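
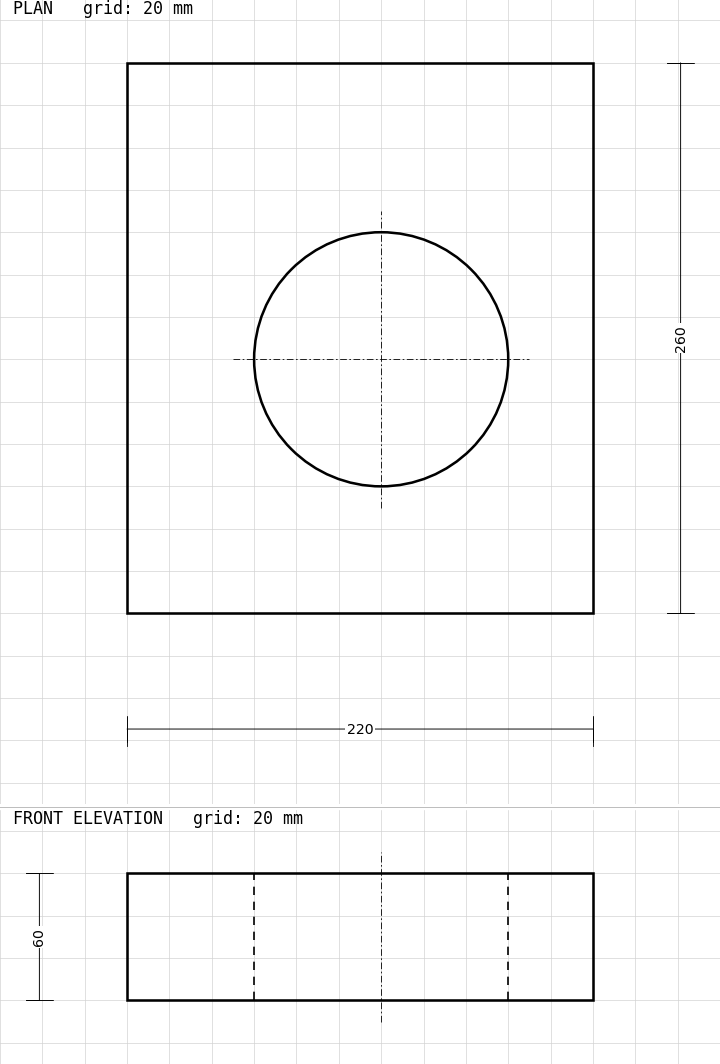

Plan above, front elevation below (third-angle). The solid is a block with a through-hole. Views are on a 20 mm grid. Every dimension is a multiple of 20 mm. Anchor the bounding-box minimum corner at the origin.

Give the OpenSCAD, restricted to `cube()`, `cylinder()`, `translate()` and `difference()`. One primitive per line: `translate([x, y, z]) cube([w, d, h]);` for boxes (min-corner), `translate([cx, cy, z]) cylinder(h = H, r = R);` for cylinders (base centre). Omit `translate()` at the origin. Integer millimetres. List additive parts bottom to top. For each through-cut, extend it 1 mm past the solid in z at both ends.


difference() {
  cube([220, 260, 60]);
  translate([120, 120, -1]) cylinder(h = 62, r = 60);
}


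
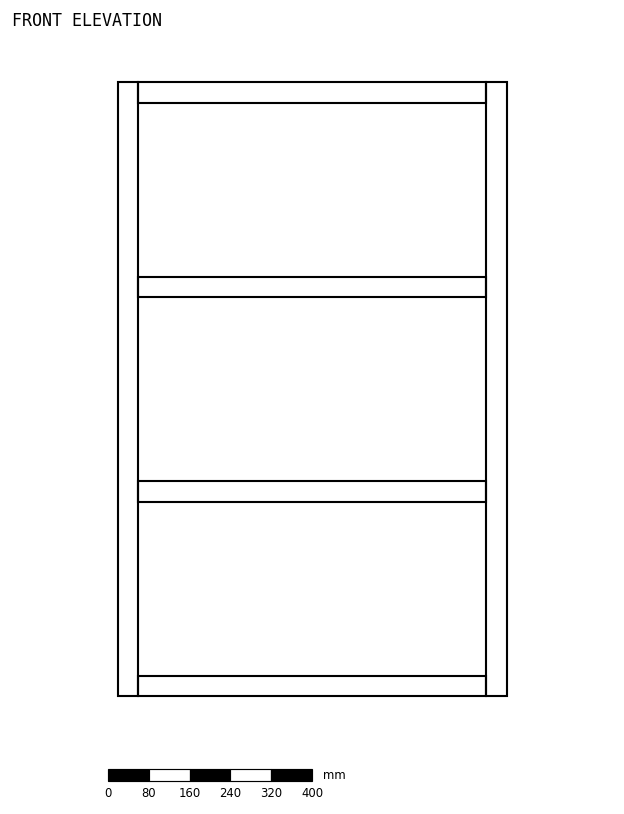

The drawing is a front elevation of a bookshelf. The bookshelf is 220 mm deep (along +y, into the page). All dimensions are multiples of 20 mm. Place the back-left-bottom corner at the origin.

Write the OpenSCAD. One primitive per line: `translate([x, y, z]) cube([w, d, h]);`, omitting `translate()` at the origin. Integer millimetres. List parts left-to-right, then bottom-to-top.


cube([40, 220, 1200]);
translate([40, 0, 0]) cube([680, 220, 40]);
translate([40, 0, 380]) cube([680, 220, 40]);
translate([40, 0, 780]) cube([680, 220, 40]);
translate([40, 0, 1160]) cube([680, 220, 40]);
translate([720, 0, 0]) cube([40, 220, 1200]);


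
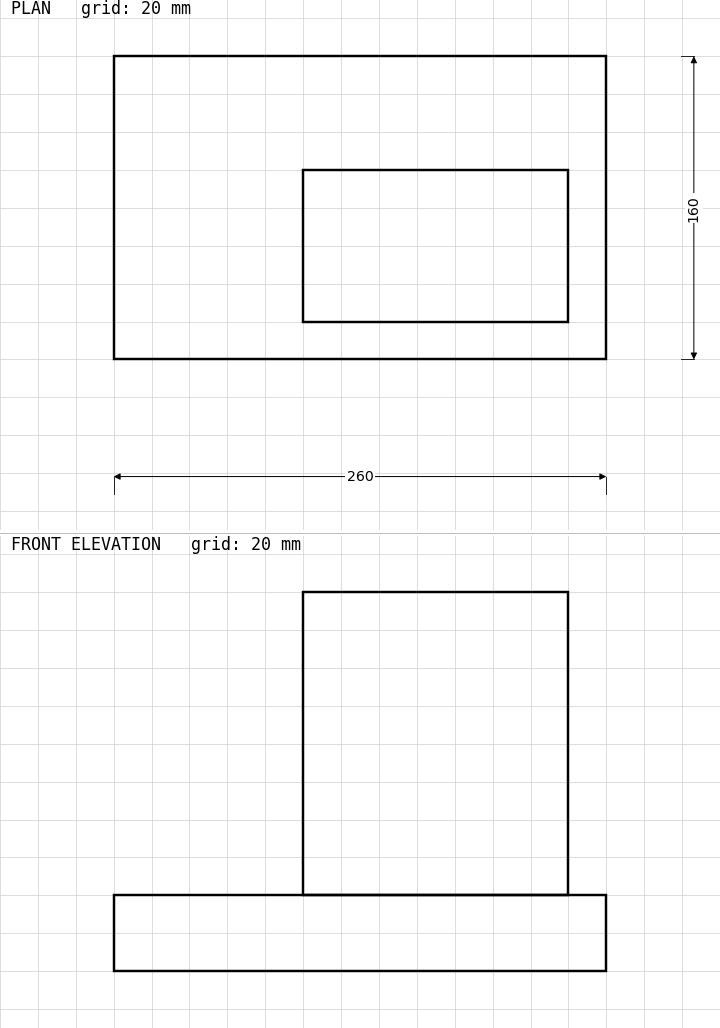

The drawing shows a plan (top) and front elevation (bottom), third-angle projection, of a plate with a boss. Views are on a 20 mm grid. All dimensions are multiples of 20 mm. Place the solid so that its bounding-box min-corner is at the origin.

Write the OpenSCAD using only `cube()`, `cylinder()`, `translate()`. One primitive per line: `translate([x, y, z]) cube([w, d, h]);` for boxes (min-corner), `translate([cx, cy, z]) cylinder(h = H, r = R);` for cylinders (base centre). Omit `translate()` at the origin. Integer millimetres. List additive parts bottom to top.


cube([260, 160, 40]);
translate([100, 20, 40]) cube([140, 80, 160]);


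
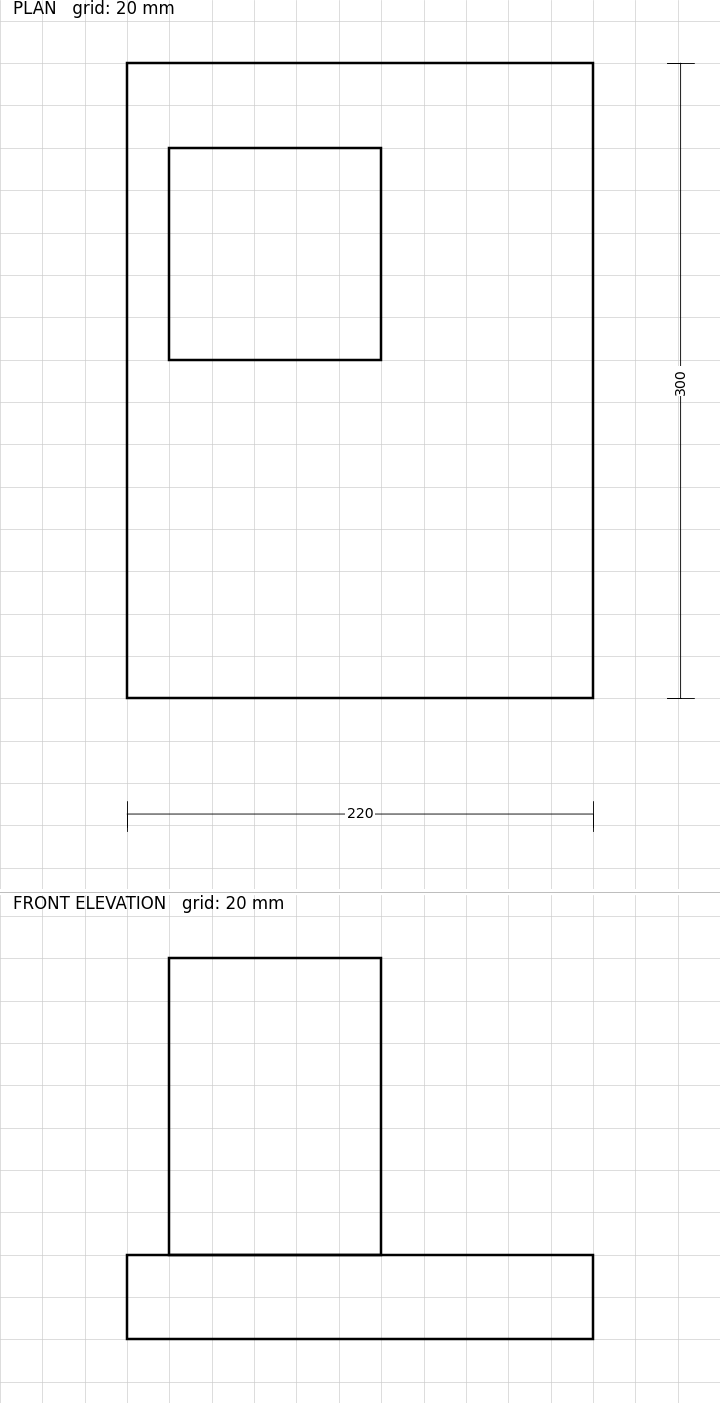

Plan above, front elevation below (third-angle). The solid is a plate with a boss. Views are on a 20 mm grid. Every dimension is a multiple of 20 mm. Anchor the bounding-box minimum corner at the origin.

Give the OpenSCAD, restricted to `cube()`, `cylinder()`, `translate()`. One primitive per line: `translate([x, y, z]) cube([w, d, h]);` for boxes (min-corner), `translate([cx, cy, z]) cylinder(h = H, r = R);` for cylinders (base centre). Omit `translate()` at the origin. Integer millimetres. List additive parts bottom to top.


cube([220, 300, 40]);
translate([20, 160, 40]) cube([100, 100, 140]);


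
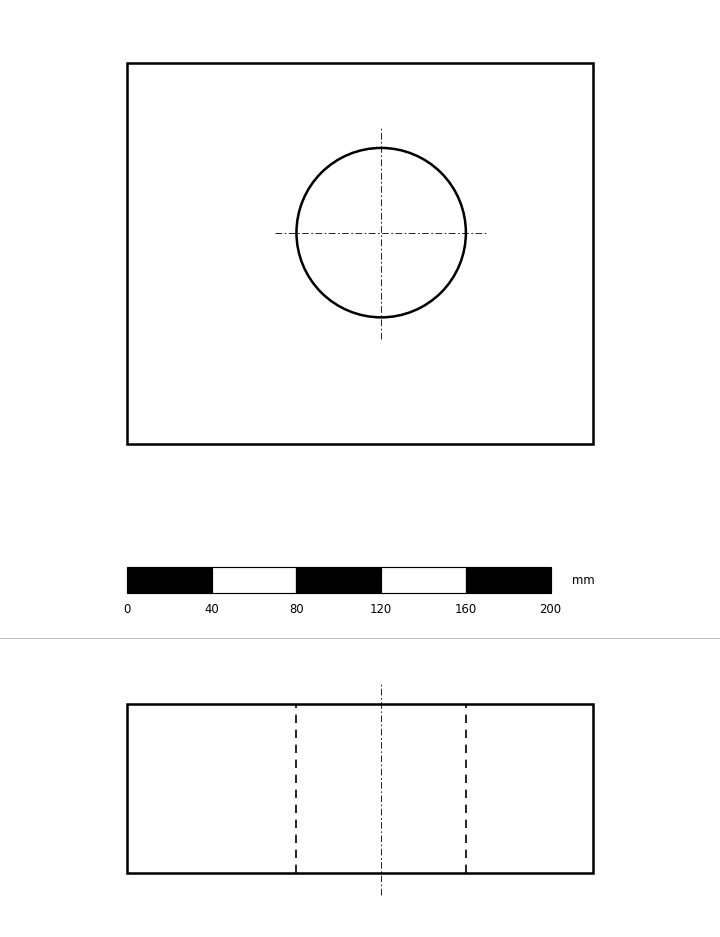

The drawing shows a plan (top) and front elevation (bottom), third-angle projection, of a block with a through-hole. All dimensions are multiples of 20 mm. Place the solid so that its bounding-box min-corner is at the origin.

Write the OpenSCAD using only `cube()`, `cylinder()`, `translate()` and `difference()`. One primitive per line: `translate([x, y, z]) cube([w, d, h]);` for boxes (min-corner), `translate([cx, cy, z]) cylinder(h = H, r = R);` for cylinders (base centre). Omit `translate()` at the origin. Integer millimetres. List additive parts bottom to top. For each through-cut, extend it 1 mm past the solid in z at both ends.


difference() {
  cube([220, 180, 80]);
  translate([120, 100, -1]) cylinder(h = 82, r = 40);
}


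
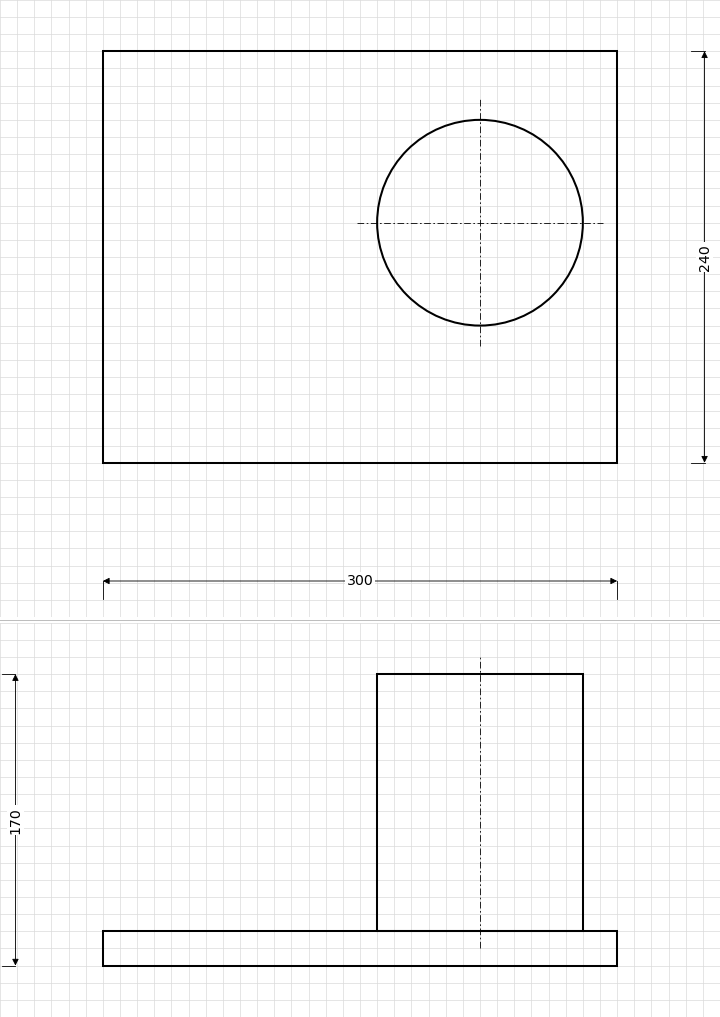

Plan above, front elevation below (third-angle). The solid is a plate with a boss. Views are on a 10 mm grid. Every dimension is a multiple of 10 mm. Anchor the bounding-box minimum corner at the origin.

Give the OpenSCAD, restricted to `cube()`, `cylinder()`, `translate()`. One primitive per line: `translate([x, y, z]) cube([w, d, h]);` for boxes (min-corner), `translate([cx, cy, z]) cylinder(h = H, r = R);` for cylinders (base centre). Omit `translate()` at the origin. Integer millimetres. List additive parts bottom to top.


cube([300, 240, 20]);
translate([220, 140, 20]) cylinder(h = 150, r = 60);


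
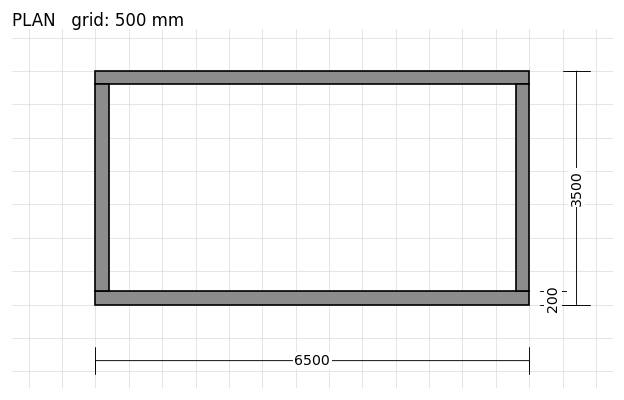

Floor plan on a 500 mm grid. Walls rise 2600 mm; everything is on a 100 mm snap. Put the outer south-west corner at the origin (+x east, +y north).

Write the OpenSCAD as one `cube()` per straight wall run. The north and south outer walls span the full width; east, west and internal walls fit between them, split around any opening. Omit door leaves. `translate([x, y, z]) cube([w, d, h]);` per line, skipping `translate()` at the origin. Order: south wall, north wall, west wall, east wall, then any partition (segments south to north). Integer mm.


cube([6500, 200, 2600]);
translate([0, 3300, 0]) cube([6500, 200, 2600]);
translate([0, 200, 0]) cube([200, 3100, 2600]);
translate([6300, 200, 0]) cube([200, 3100, 2600]);


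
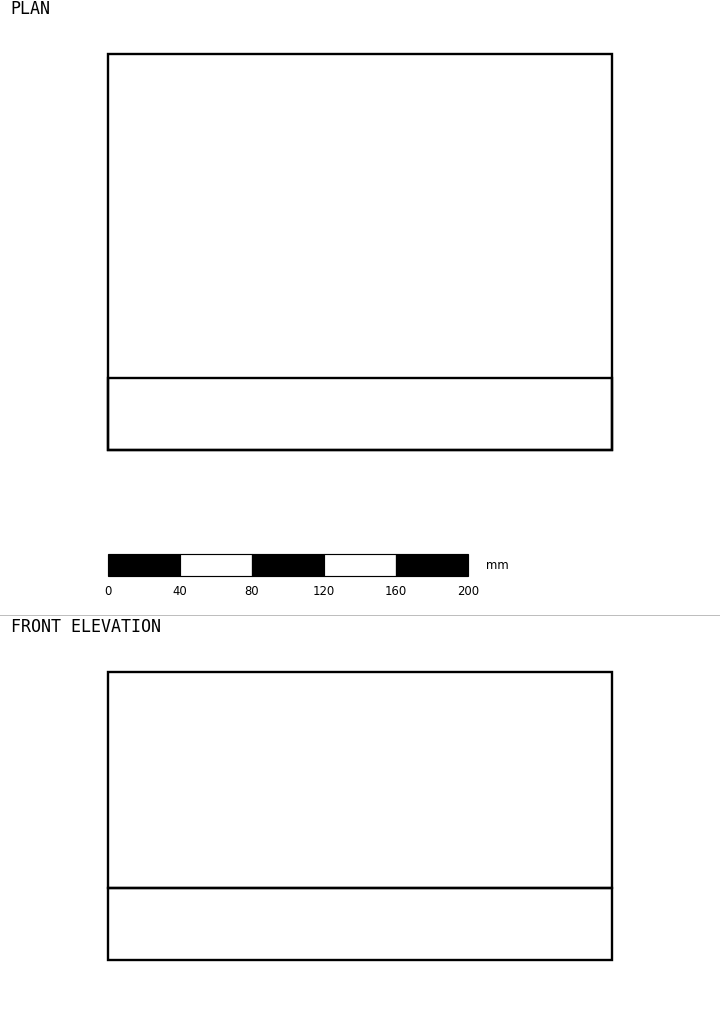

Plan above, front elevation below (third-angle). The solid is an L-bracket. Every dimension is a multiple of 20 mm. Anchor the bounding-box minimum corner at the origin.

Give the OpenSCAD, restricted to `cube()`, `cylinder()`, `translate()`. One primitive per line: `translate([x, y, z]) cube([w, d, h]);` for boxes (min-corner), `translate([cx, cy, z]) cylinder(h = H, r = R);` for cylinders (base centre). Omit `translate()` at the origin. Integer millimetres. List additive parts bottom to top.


cube([280, 220, 40]);
translate([0, 0, 40]) cube([280, 40, 120]);


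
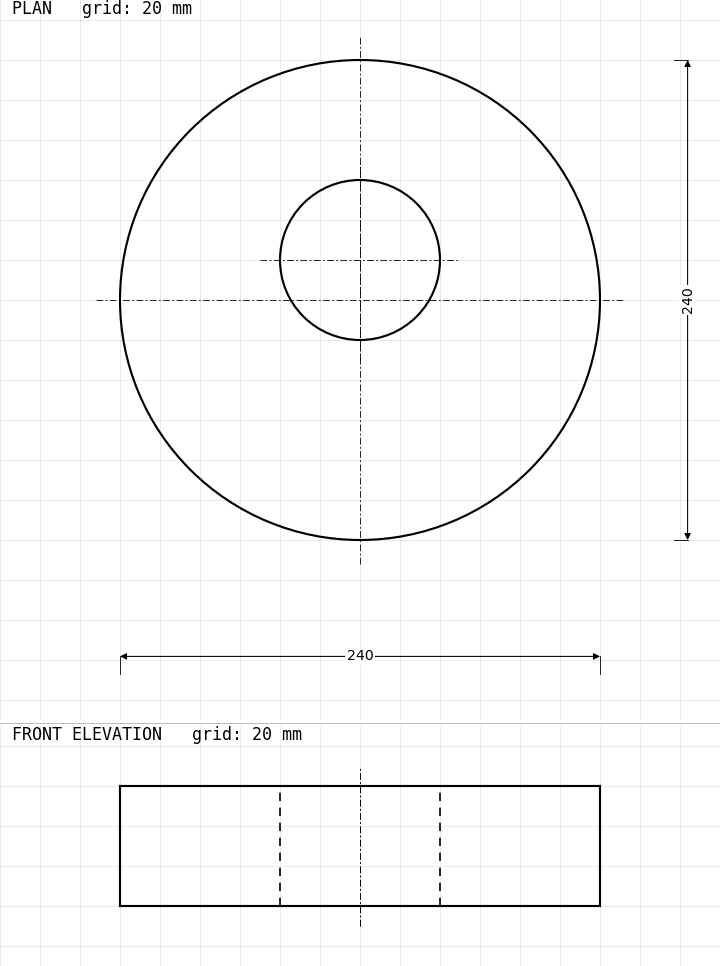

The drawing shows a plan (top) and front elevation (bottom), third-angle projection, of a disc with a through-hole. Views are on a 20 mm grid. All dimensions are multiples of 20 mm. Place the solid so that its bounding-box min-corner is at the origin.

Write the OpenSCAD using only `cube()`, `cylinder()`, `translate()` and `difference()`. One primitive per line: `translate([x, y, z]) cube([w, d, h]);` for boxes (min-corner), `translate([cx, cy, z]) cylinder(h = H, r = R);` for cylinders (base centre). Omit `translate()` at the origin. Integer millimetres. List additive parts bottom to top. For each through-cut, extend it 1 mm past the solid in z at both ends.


difference() {
  translate([120, 120, 0]) cylinder(h = 60, r = 120);
  translate([120, 140, -1]) cylinder(h = 62, r = 40);
}


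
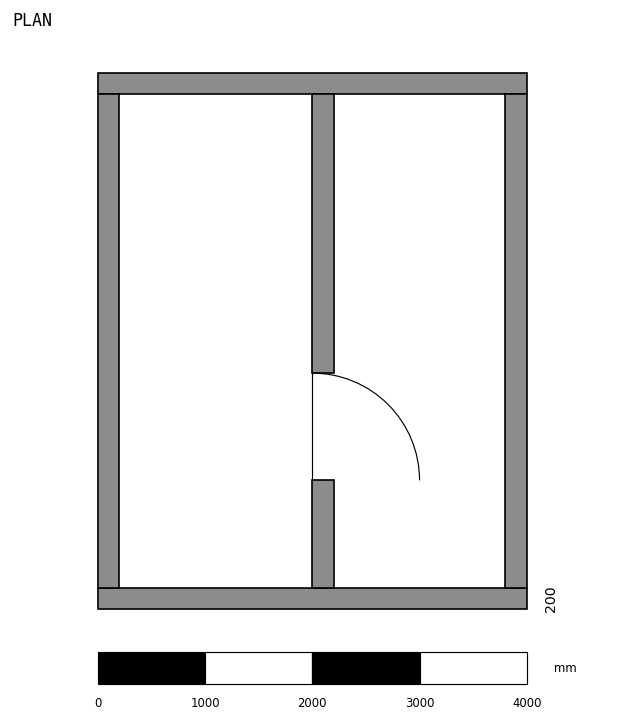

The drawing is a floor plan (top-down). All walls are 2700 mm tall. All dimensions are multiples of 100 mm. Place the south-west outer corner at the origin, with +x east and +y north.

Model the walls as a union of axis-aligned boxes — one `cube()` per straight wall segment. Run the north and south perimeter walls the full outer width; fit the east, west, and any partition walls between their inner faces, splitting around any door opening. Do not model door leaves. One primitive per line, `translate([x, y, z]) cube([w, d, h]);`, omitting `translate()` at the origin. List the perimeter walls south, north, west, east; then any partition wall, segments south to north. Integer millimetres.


cube([4000, 200, 2700]);
translate([0, 4800, 0]) cube([4000, 200, 2700]);
translate([0, 200, 0]) cube([200, 4600, 2700]);
translate([3800, 200, 0]) cube([200, 4600, 2700]);
translate([2000, 200, 0]) cube([200, 1000, 2700]);
translate([2000, 2200, 0]) cube([200, 2600, 2700]);


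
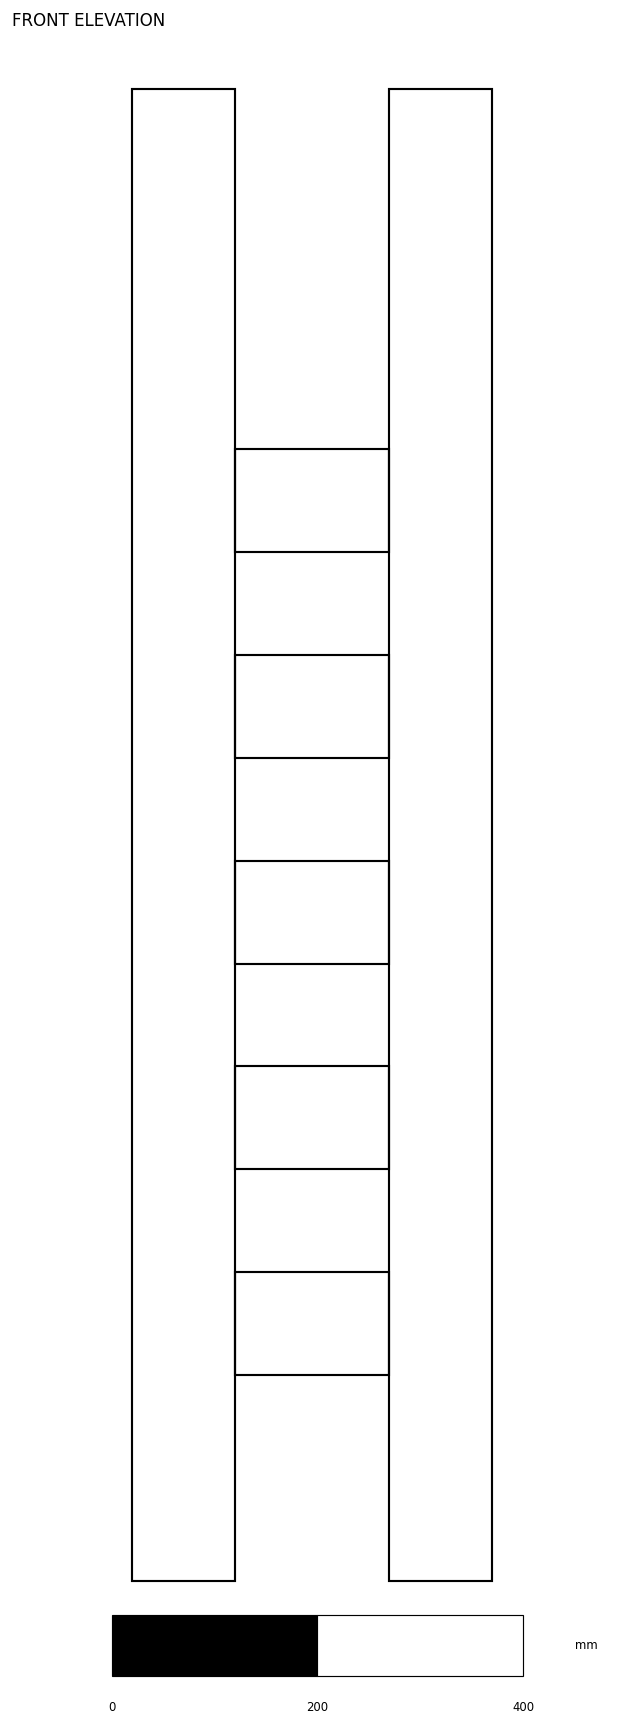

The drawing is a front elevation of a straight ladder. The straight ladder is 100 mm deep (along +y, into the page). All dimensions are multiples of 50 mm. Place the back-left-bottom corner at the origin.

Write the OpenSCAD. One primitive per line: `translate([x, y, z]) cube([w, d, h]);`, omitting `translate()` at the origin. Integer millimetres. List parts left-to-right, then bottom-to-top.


cube([100, 100, 1450]);
translate([100, 0, 200]) cube([150, 100, 100]);
translate([100, 0, 400]) cube([150, 100, 100]);
translate([100, 0, 600]) cube([150, 100, 100]);
translate([100, 0, 800]) cube([150, 100, 100]);
translate([100, 0, 1000]) cube([150, 100, 100]);
translate([250, 0, 0]) cube([100, 100, 1450]);


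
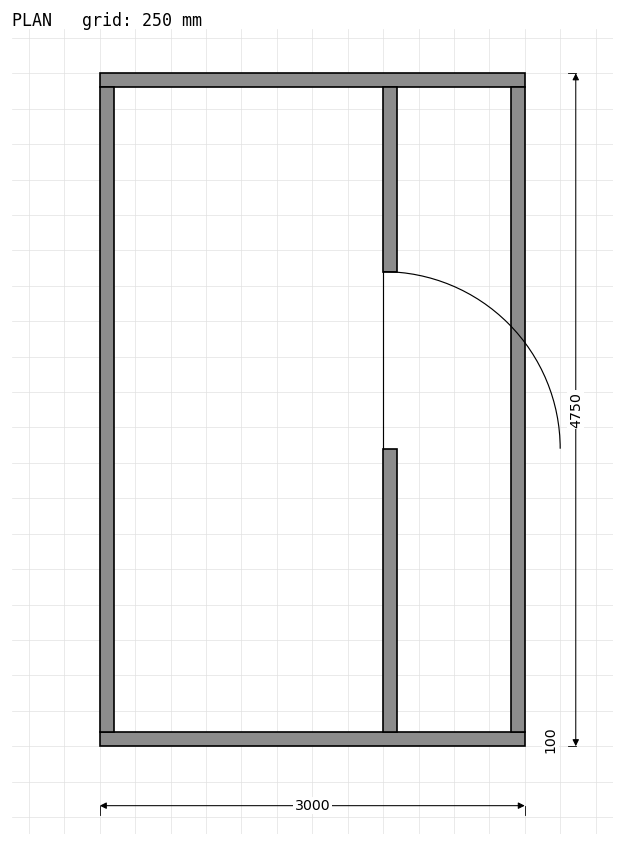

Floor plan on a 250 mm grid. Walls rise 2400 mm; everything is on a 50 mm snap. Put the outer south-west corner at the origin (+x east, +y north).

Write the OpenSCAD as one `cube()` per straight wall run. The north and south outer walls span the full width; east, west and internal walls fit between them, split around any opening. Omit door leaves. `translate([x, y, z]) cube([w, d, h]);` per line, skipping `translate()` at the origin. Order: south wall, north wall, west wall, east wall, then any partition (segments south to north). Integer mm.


cube([3000, 100, 2400]);
translate([0, 4650, 0]) cube([3000, 100, 2400]);
translate([0, 100, 0]) cube([100, 4550, 2400]);
translate([2900, 100, 0]) cube([100, 4550, 2400]);
translate([2000, 100, 0]) cube([100, 2000, 2400]);
translate([2000, 3350, 0]) cube([100, 1300, 2400]);


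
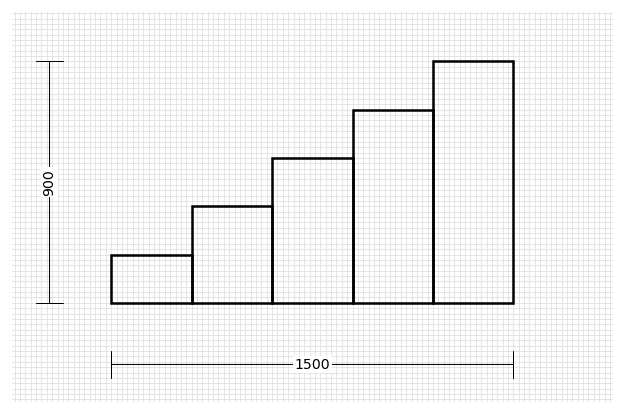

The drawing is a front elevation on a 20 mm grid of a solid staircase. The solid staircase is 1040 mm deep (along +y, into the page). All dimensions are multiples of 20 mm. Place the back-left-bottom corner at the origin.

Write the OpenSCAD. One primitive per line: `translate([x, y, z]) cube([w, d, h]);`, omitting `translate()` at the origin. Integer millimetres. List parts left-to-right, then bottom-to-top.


cube([300, 1040, 180]);
translate([300, 0, 0]) cube([300, 1040, 360]);
translate([600, 0, 0]) cube([300, 1040, 540]);
translate([900, 0, 0]) cube([300, 1040, 720]);
translate([1200, 0, 0]) cube([300, 1040, 900]);


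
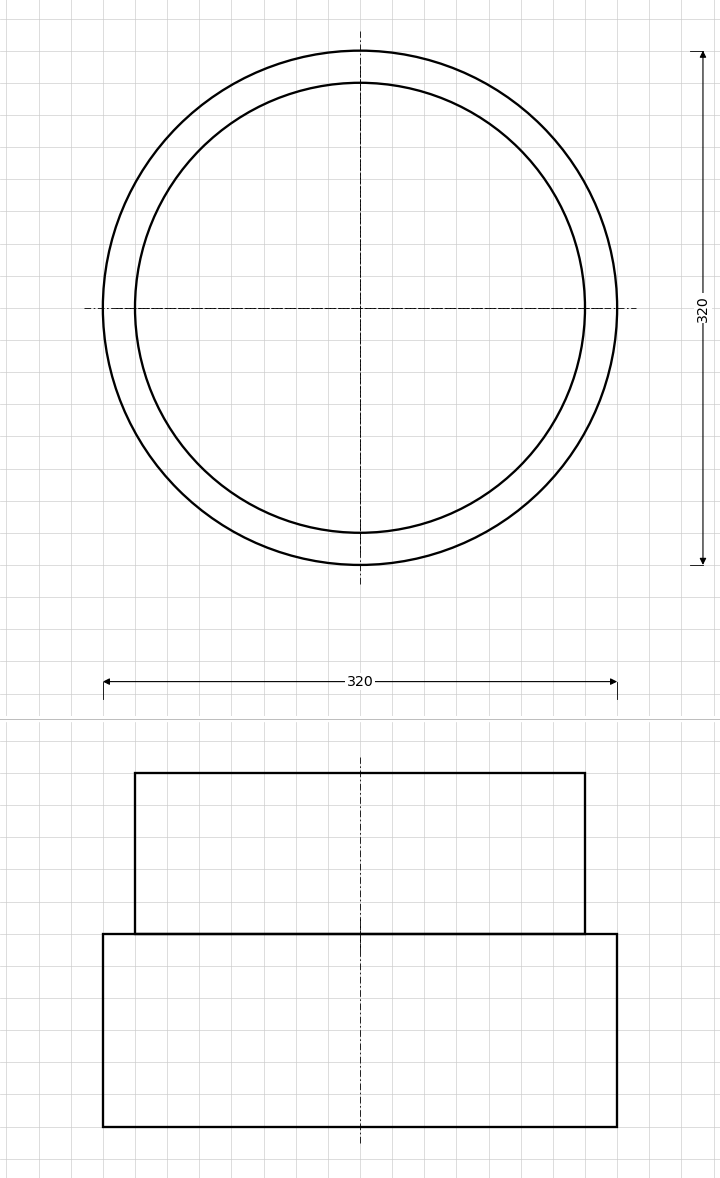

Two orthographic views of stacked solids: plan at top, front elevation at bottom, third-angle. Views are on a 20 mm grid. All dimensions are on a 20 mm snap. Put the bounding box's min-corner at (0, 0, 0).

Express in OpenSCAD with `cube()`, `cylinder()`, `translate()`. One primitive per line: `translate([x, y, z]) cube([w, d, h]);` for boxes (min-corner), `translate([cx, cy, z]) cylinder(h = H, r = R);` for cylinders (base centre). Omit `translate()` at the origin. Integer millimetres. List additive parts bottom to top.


translate([160, 160, 0]) cylinder(h = 120, r = 160);
translate([160, 160, 120]) cylinder(h = 100, r = 140);


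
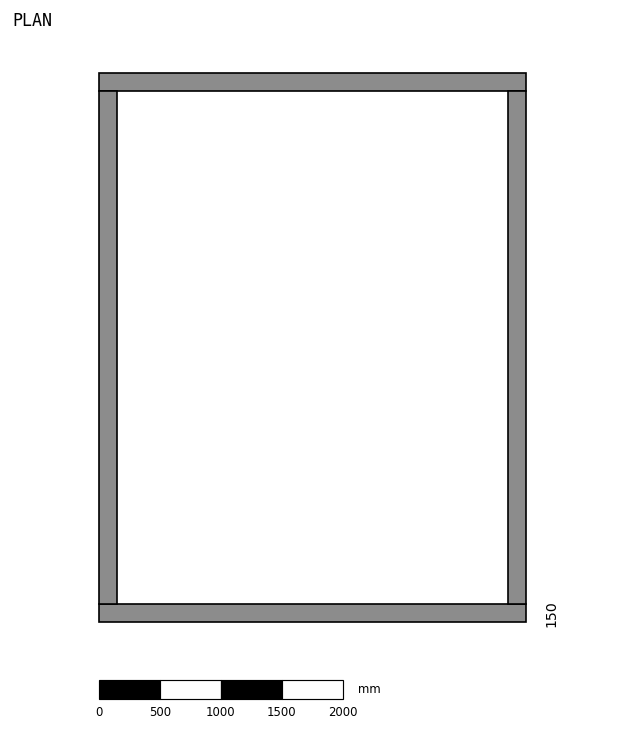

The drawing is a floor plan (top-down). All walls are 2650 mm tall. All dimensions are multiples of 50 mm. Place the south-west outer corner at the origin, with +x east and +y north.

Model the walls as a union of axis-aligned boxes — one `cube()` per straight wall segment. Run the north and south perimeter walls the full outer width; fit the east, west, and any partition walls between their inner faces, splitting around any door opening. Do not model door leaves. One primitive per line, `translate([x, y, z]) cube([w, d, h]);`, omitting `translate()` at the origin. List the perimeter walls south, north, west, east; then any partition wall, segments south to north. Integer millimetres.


cube([3500, 150, 2650]);
translate([0, 4350, 0]) cube([3500, 150, 2650]);
translate([0, 150, 0]) cube([150, 4200, 2650]);
translate([3350, 150, 0]) cube([150, 4200, 2650]);


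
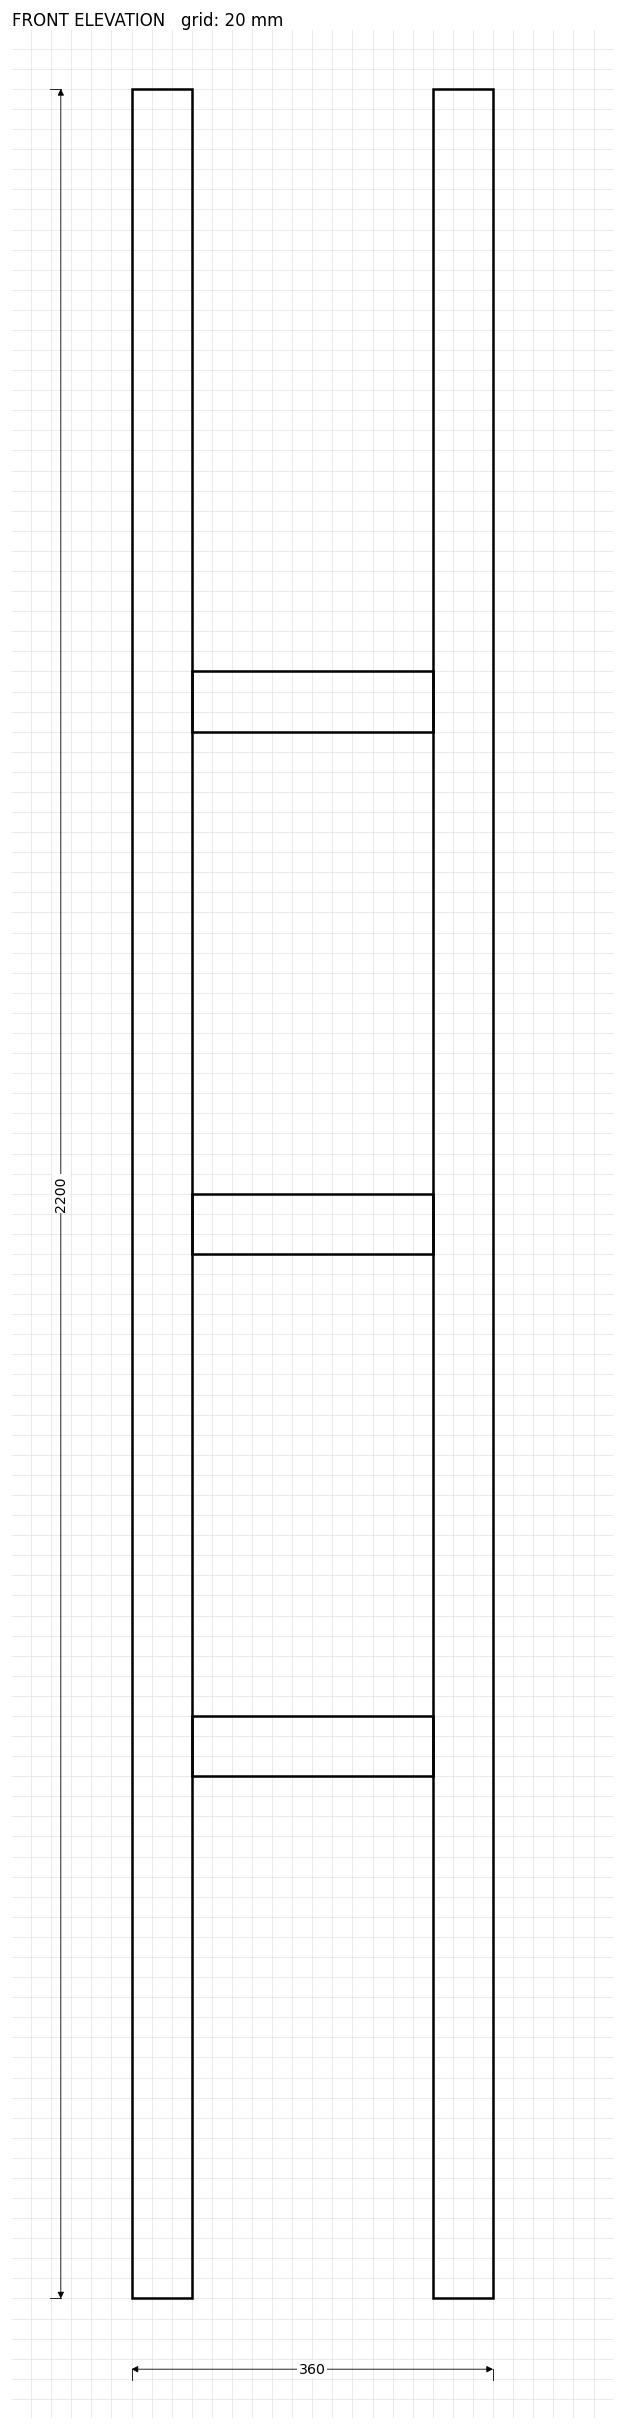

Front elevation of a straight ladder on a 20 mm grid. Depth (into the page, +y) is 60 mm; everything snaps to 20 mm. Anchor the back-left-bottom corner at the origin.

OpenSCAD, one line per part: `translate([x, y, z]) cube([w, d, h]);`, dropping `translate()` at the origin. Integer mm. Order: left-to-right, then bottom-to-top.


cube([60, 60, 2200]);
translate([60, 0, 520]) cube([240, 60, 60]);
translate([60, 0, 1040]) cube([240, 60, 60]);
translate([60, 0, 1560]) cube([240, 60, 60]);
translate([300, 0, 0]) cube([60, 60, 2200]);


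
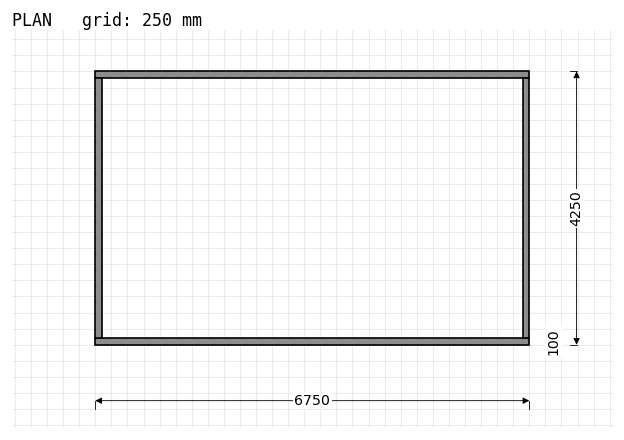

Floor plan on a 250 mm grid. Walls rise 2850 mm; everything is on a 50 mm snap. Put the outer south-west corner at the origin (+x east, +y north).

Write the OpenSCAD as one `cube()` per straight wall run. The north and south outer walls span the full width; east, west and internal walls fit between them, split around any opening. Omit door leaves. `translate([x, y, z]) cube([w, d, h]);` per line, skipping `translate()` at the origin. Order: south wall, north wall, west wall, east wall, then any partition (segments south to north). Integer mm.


cube([6750, 100, 2850]);
translate([0, 4150, 0]) cube([6750, 100, 2850]);
translate([0, 100, 0]) cube([100, 4050, 2850]);
translate([6650, 100, 0]) cube([100, 4050, 2850]);


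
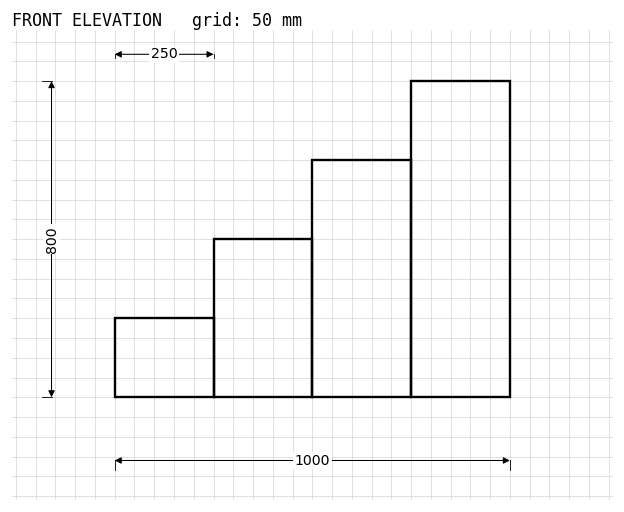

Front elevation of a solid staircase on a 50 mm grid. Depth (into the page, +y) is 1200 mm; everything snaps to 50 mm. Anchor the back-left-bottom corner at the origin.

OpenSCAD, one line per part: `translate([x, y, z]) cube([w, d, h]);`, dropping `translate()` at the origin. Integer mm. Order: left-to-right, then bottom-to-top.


cube([250, 1200, 200]);
translate([250, 0, 0]) cube([250, 1200, 400]);
translate([500, 0, 0]) cube([250, 1200, 600]);
translate([750, 0, 0]) cube([250, 1200, 800]);


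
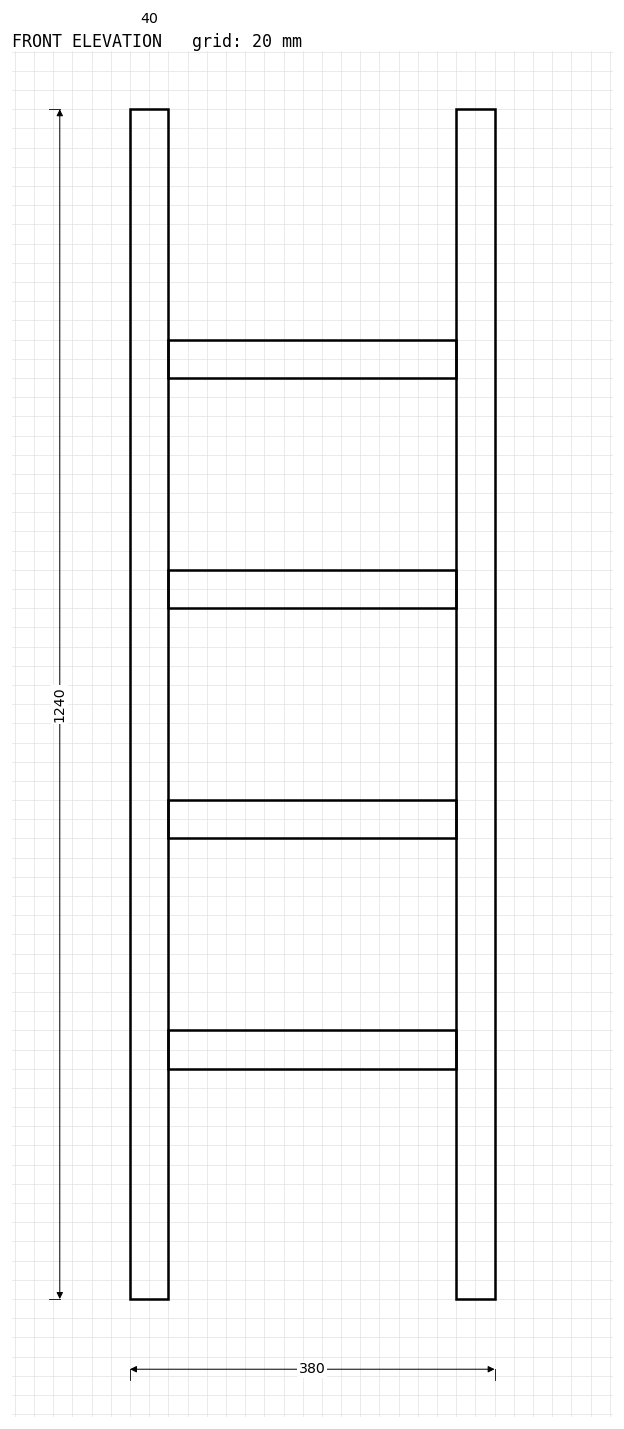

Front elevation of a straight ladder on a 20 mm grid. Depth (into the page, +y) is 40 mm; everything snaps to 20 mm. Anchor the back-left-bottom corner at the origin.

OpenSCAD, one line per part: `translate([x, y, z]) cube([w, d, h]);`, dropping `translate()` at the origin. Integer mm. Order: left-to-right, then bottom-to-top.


cube([40, 40, 1240]);
translate([40, 0, 240]) cube([300, 40, 40]);
translate([40, 0, 480]) cube([300, 40, 40]);
translate([40, 0, 720]) cube([300, 40, 40]);
translate([40, 0, 960]) cube([300, 40, 40]);
translate([340, 0, 0]) cube([40, 40, 1240]);


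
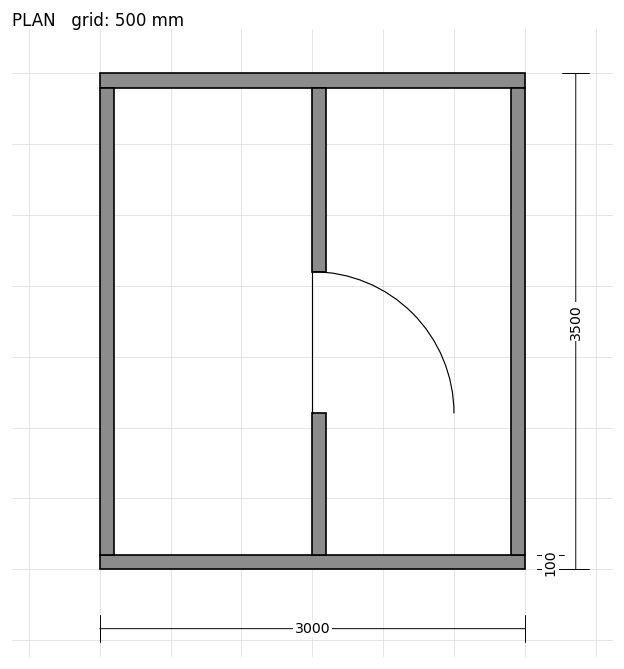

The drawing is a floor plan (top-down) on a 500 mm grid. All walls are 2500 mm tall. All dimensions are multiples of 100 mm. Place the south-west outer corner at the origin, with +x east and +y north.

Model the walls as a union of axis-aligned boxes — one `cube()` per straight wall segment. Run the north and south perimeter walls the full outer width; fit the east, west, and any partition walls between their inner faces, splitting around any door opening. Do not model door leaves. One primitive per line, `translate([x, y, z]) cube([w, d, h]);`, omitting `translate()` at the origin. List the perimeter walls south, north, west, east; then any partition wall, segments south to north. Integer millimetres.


cube([3000, 100, 2500]);
translate([0, 3400, 0]) cube([3000, 100, 2500]);
translate([0, 100, 0]) cube([100, 3300, 2500]);
translate([2900, 100, 0]) cube([100, 3300, 2500]);
translate([1500, 100, 0]) cube([100, 1000, 2500]);
translate([1500, 2100, 0]) cube([100, 1300, 2500]);


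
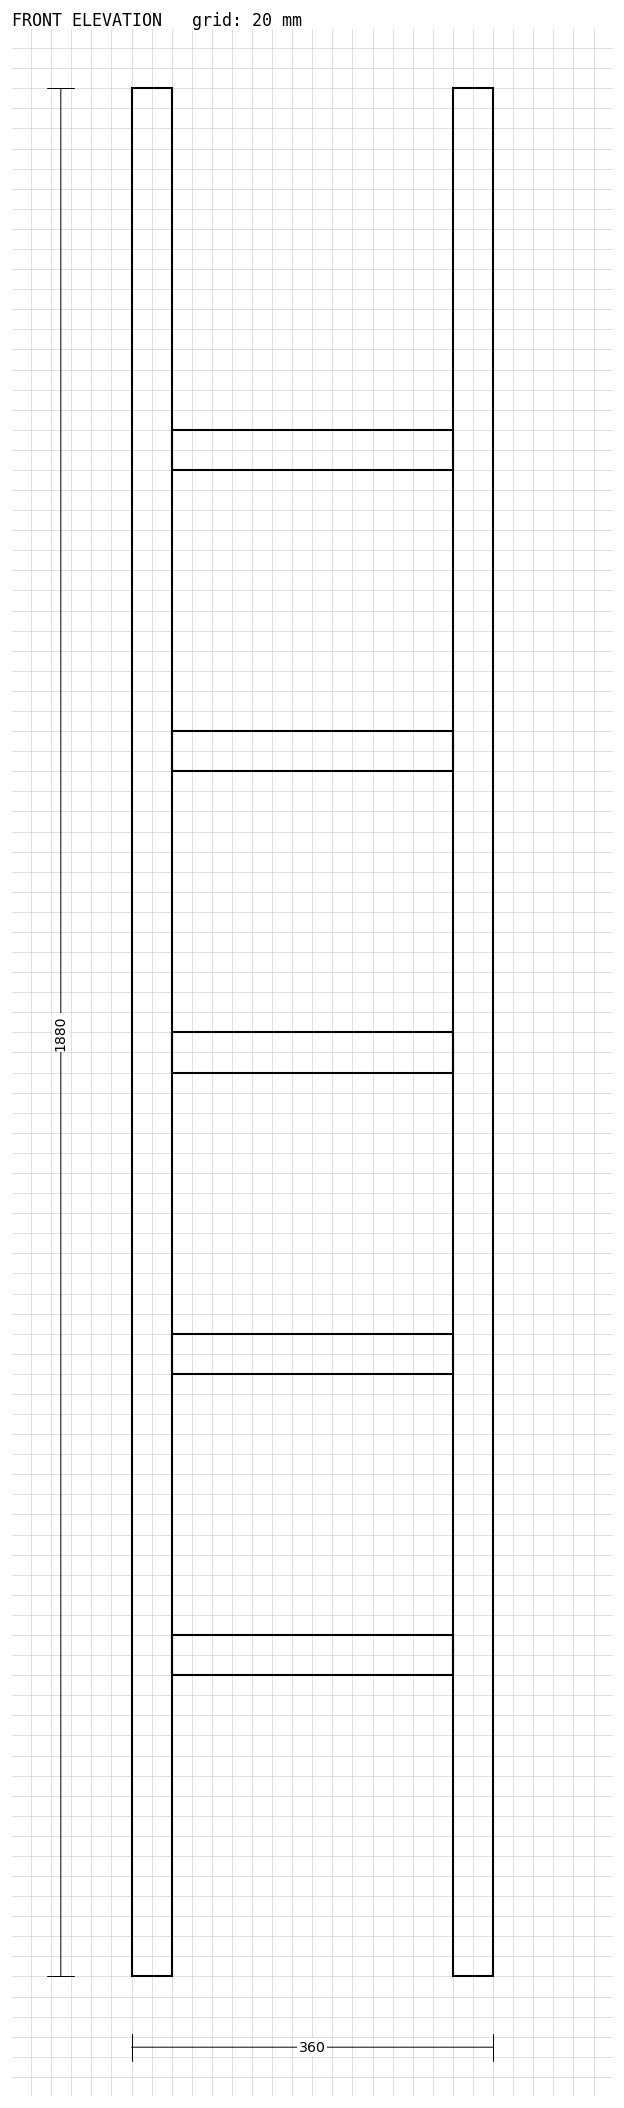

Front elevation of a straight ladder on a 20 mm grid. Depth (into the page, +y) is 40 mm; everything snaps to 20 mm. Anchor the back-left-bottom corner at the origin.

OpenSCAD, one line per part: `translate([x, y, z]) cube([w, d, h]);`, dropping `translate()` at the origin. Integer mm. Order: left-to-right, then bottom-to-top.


cube([40, 40, 1880]);
translate([40, 0, 300]) cube([280, 40, 40]);
translate([40, 0, 600]) cube([280, 40, 40]);
translate([40, 0, 900]) cube([280, 40, 40]);
translate([40, 0, 1200]) cube([280, 40, 40]);
translate([40, 0, 1500]) cube([280, 40, 40]);
translate([320, 0, 0]) cube([40, 40, 1880]);


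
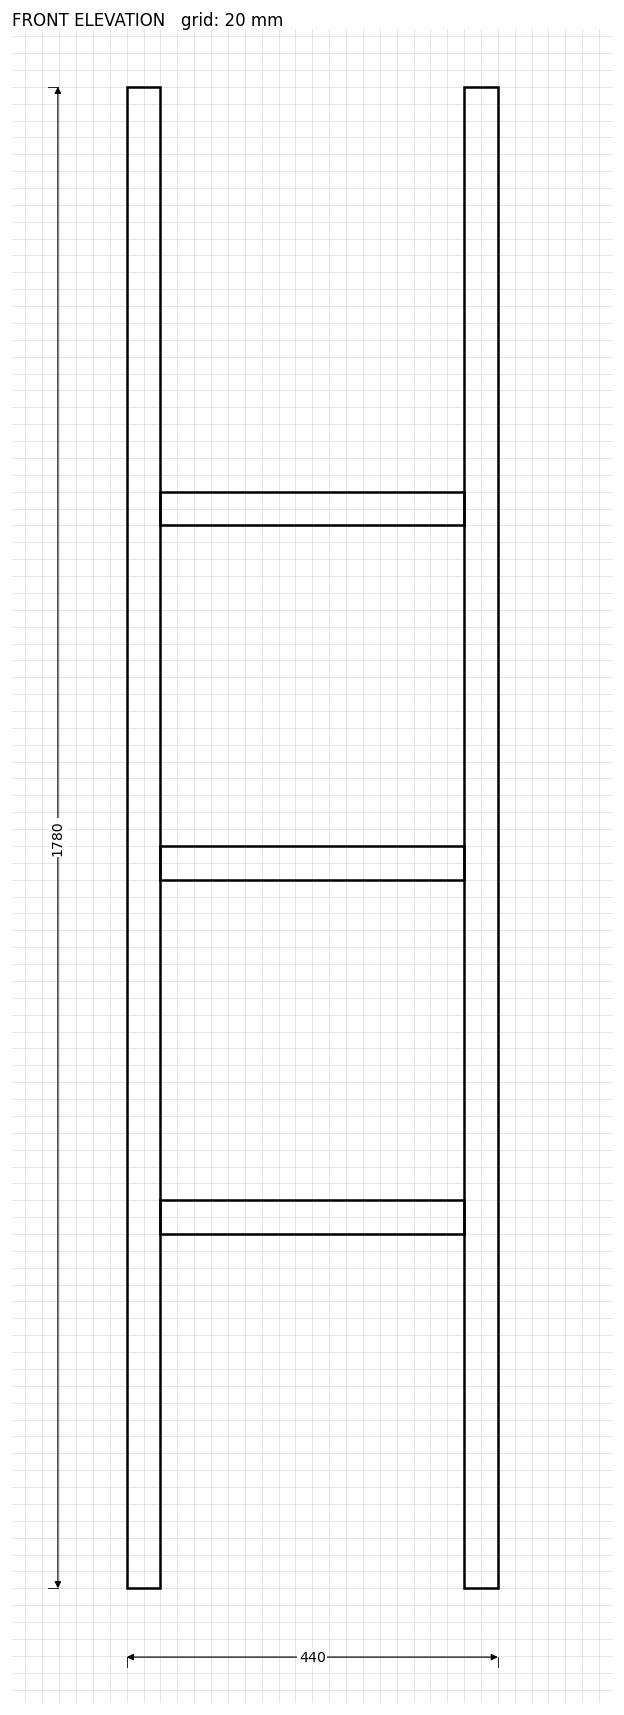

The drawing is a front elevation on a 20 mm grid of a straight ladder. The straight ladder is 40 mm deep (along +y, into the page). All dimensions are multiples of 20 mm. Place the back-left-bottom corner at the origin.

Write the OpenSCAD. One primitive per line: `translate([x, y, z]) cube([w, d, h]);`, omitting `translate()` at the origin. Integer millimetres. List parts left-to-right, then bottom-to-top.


cube([40, 40, 1780]);
translate([40, 0, 420]) cube([360, 40, 40]);
translate([40, 0, 840]) cube([360, 40, 40]);
translate([40, 0, 1260]) cube([360, 40, 40]);
translate([400, 0, 0]) cube([40, 40, 1780]);


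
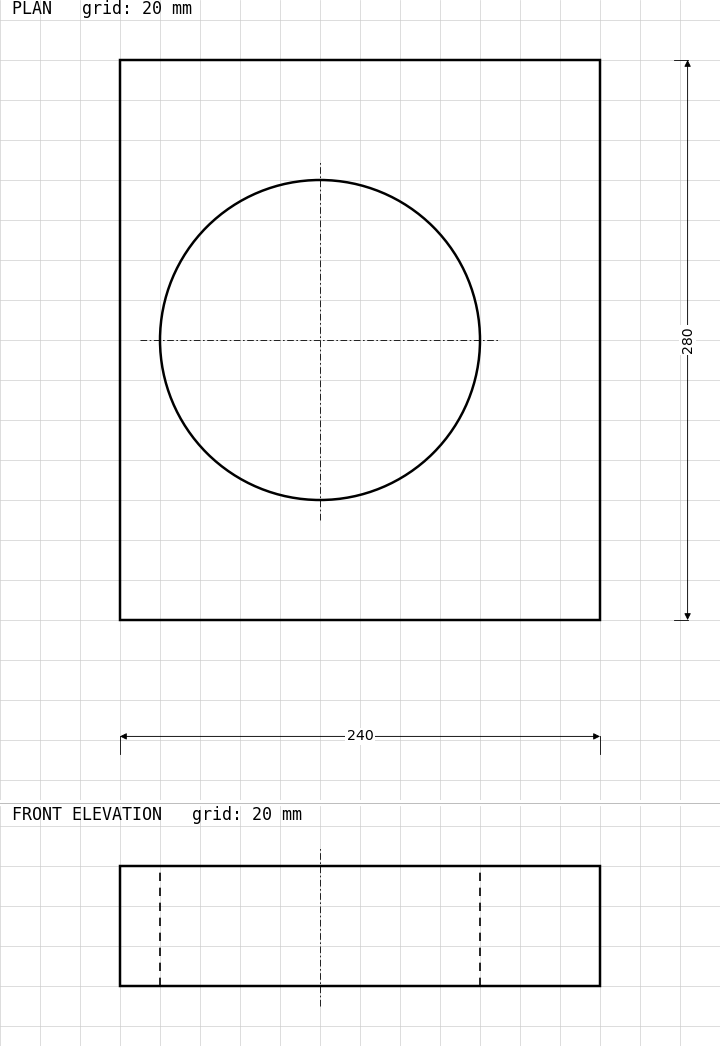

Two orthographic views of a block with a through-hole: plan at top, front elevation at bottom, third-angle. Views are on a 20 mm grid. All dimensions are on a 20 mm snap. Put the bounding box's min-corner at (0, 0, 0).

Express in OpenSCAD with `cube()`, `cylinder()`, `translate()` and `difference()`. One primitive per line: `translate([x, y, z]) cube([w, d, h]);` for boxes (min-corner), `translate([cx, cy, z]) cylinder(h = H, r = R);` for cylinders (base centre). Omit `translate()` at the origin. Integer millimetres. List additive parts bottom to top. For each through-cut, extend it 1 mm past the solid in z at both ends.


difference() {
  cube([240, 280, 60]);
  translate([100, 140, -1]) cylinder(h = 62, r = 80);
}


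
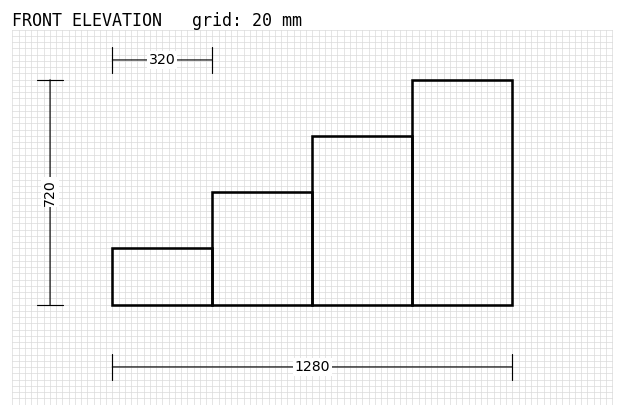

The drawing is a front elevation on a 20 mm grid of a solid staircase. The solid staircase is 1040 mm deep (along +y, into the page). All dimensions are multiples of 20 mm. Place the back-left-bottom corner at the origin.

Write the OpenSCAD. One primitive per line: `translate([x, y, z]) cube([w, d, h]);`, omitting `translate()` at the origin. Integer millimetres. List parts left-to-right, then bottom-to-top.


cube([320, 1040, 180]);
translate([320, 0, 0]) cube([320, 1040, 360]);
translate([640, 0, 0]) cube([320, 1040, 540]);
translate([960, 0, 0]) cube([320, 1040, 720]);


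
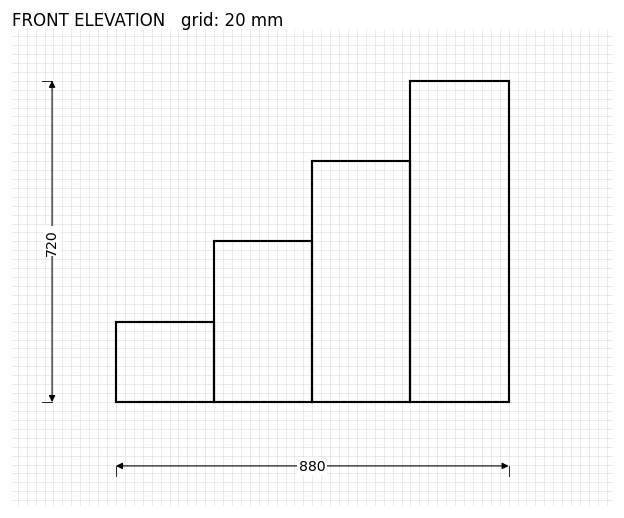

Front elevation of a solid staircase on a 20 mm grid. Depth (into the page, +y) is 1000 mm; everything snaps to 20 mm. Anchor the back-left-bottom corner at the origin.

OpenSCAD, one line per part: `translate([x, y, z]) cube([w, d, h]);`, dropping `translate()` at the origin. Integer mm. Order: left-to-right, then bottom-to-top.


cube([220, 1000, 180]);
translate([220, 0, 0]) cube([220, 1000, 360]);
translate([440, 0, 0]) cube([220, 1000, 540]);
translate([660, 0, 0]) cube([220, 1000, 720]);


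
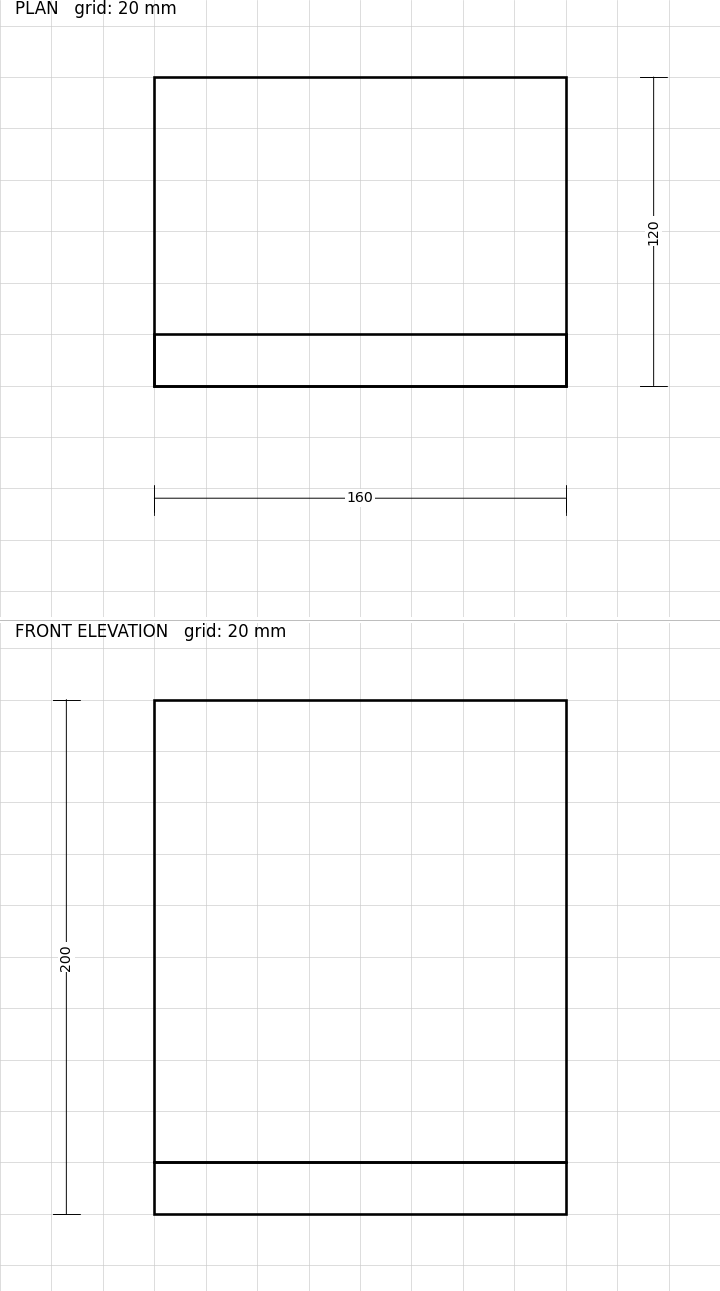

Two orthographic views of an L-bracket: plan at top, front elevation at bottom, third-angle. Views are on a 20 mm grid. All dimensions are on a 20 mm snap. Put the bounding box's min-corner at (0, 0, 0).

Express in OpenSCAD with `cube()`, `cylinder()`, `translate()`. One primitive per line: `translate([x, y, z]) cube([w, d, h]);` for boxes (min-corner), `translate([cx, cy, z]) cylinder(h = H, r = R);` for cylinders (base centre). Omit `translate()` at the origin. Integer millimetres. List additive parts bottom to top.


cube([160, 120, 20]);
translate([0, 0, 20]) cube([160, 20, 180]);


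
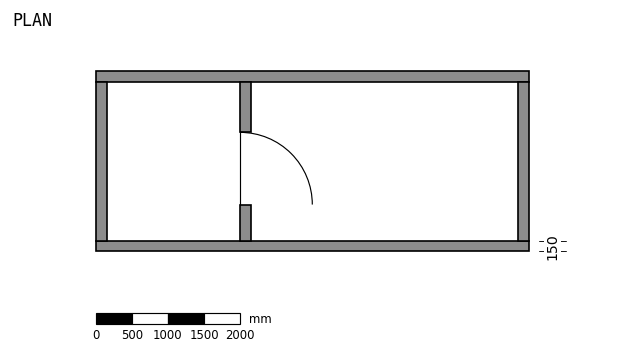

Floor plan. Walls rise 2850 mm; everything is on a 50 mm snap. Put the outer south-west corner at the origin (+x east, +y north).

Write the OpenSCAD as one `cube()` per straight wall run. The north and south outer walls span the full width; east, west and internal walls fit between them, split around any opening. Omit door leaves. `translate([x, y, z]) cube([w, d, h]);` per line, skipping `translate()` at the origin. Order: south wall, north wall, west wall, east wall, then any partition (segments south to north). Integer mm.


cube([6000, 150, 2850]);
translate([0, 2350, 0]) cube([6000, 150, 2850]);
translate([0, 150, 0]) cube([150, 2200, 2850]);
translate([5850, 150, 0]) cube([150, 2200, 2850]);
translate([2000, 150, 0]) cube([150, 500, 2850]);
translate([2000, 1650, 0]) cube([150, 700, 2850]);


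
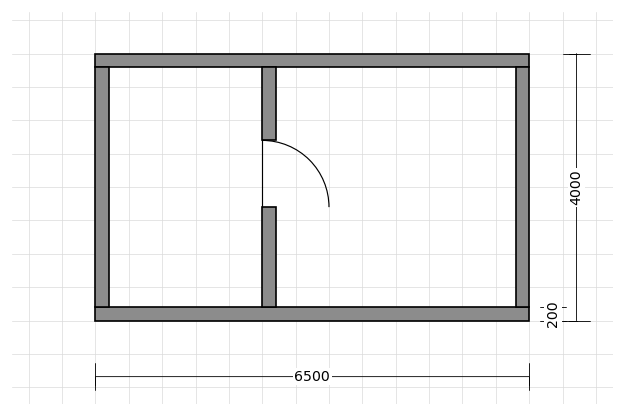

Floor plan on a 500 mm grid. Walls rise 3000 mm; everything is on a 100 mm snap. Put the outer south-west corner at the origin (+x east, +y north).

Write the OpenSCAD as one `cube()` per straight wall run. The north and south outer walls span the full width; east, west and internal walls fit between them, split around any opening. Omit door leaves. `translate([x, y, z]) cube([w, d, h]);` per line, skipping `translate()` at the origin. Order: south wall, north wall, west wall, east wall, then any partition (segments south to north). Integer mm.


cube([6500, 200, 3000]);
translate([0, 3800, 0]) cube([6500, 200, 3000]);
translate([0, 200, 0]) cube([200, 3600, 3000]);
translate([6300, 200, 0]) cube([200, 3600, 3000]);
translate([2500, 200, 0]) cube([200, 1500, 3000]);
translate([2500, 2700, 0]) cube([200, 1100, 3000]);


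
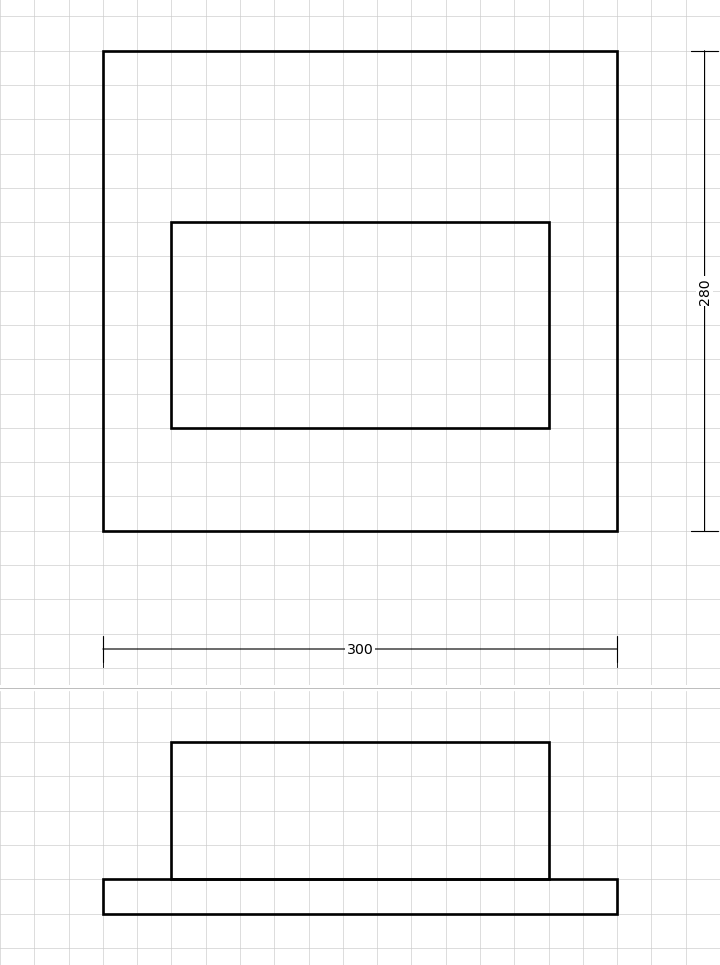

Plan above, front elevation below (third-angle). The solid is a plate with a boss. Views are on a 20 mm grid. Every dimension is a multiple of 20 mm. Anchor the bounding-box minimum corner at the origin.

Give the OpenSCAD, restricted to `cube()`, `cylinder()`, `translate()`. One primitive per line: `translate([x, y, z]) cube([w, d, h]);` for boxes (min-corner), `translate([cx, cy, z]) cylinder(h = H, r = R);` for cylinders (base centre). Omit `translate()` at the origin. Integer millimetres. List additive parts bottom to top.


cube([300, 280, 20]);
translate([40, 60, 20]) cube([220, 120, 80]);


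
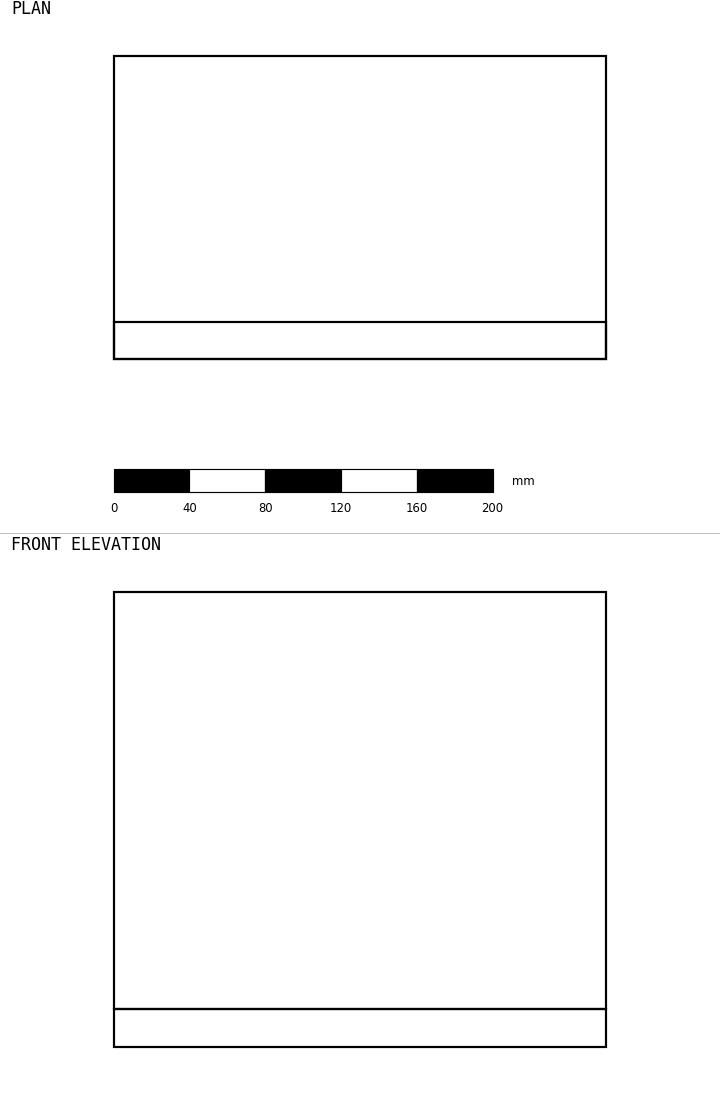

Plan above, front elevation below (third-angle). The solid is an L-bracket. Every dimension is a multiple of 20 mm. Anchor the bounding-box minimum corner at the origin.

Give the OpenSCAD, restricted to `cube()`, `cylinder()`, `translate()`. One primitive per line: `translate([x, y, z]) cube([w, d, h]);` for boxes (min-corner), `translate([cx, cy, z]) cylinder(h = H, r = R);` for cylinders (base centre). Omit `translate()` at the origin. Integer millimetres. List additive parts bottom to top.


cube([260, 160, 20]);
translate([0, 0, 20]) cube([260, 20, 220]);


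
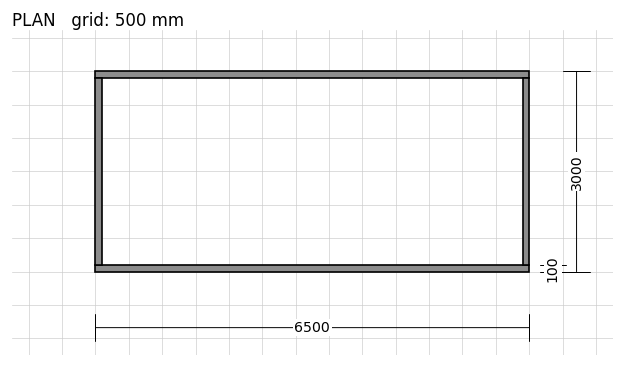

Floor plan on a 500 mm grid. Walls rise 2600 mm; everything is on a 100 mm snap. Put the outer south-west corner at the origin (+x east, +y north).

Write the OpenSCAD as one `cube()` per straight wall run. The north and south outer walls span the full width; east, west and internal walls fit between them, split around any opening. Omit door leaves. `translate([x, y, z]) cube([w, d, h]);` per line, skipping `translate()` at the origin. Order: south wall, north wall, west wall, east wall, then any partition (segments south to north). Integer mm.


cube([6500, 100, 2600]);
translate([0, 2900, 0]) cube([6500, 100, 2600]);
translate([0, 100, 0]) cube([100, 2800, 2600]);
translate([6400, 100, 0]) cube([100, 2800, 2600]);


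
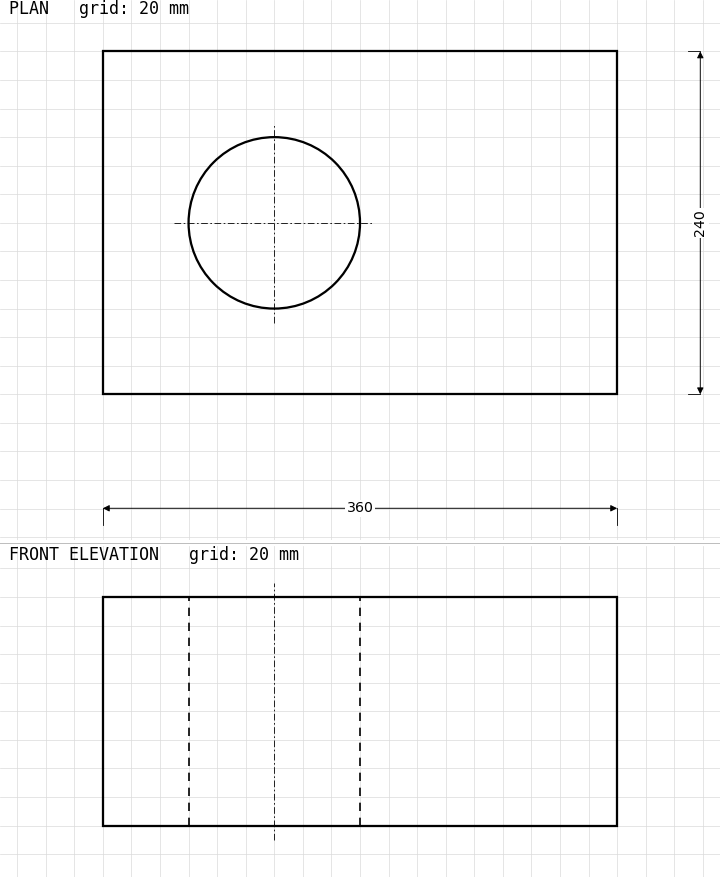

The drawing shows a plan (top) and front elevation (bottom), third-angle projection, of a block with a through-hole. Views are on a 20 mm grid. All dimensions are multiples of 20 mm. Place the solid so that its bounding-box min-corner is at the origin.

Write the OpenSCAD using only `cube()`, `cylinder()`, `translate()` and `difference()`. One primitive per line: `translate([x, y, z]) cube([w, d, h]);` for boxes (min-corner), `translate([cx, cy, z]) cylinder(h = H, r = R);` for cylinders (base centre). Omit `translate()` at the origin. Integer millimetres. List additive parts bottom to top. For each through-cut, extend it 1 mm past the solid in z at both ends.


difference() {
  cube([360, 240, 160]);
  translate([120, 120, -1]) cylinder(h = 162, r = 60);
}


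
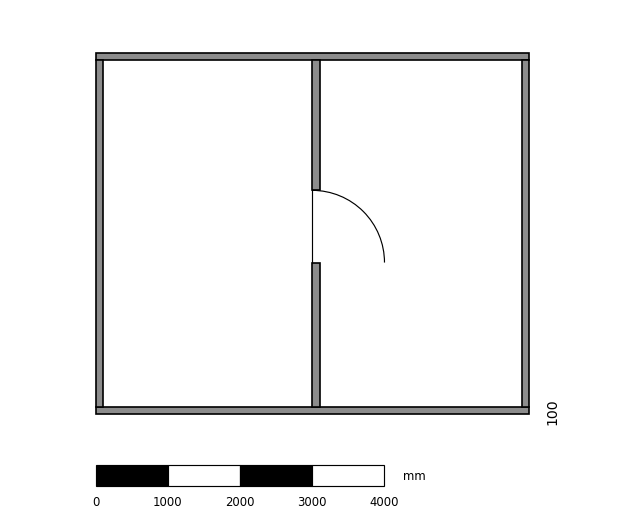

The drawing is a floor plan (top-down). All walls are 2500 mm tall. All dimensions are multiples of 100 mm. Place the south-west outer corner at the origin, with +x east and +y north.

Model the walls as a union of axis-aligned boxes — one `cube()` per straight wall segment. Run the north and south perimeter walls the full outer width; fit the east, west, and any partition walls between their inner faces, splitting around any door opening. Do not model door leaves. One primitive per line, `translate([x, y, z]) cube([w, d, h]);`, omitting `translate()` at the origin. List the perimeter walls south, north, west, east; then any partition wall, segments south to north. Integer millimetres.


cube([6000, 100, 2500]);
translate([0, 4900, 0]) cube([6000, 100, 2500]);
translate([0, 100, 0]) cube([100, 4800, 2500]);
translate([5900, 100, 0]) cube([100, 4800, 2500]);
translate([3000, 100, 0]) cube([100, 2000, 2500]);
translate([3000, 3100, 0]) cube([100, 1800, 2500]);


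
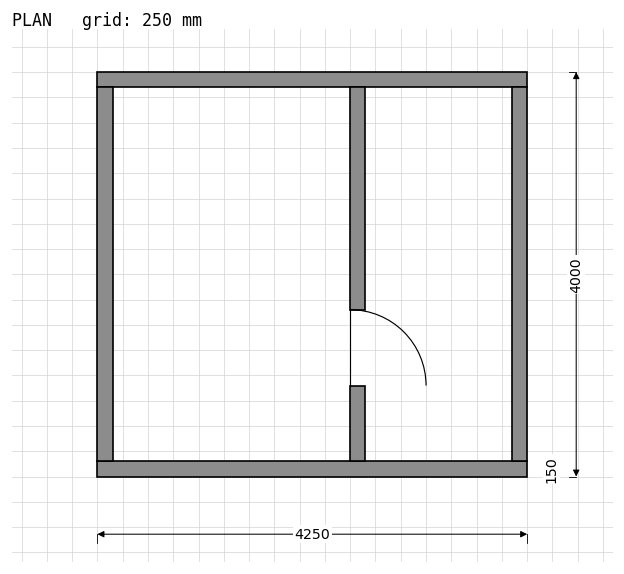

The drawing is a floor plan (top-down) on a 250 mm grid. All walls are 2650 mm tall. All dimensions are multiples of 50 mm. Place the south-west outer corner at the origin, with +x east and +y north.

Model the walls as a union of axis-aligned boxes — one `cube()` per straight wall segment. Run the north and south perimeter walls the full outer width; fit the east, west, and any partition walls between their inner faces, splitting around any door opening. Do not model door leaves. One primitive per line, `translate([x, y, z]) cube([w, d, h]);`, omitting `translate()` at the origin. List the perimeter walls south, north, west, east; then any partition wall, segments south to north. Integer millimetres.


cube([4250, 150, 2650]);
translate([0, 3850, 0]) cube([4250, 150, 2650]);
translate([0, 150, 0]) cube([150, 3700, 2650]);
translate([4100, 150, 0]) cube([150, 3700, 2650]);
translate([2500, 150, 0]) cube([150, 750, 2650]);
translate([2500, 1650, 0]) cube([150, 2200, 2650]);


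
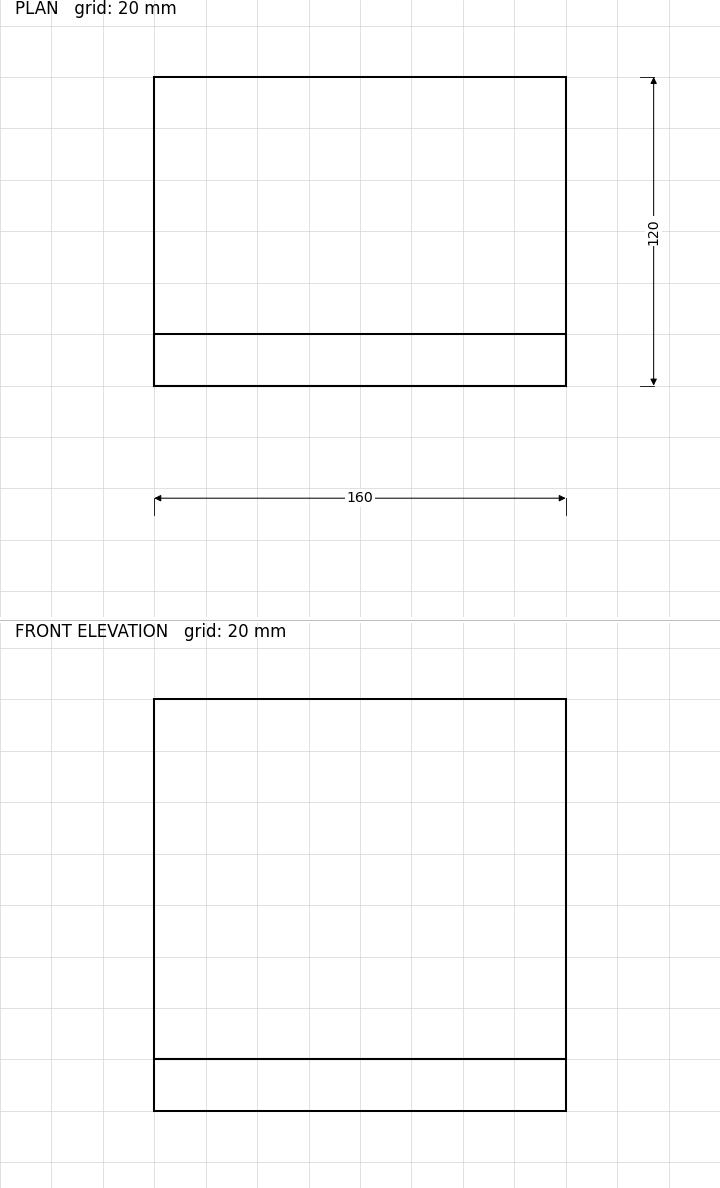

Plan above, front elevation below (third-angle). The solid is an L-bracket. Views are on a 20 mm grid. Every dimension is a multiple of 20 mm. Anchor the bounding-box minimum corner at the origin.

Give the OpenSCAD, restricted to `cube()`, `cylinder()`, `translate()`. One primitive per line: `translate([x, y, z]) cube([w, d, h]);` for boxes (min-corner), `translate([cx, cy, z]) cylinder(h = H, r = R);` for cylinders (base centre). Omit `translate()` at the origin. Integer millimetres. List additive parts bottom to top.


cube([160, 120, 20]);
translate([0, 0, 20]) cube([160, 20, 140]);
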